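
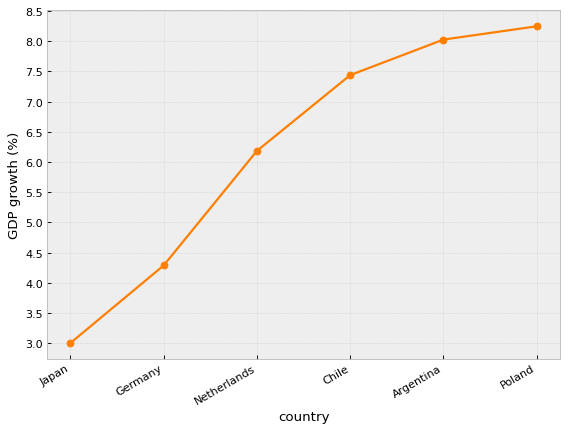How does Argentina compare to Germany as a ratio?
≈ 1.78×

Argentina ≈ 8.0, Germany ≈ 4.5; 8.0/4.5 ≈ 1.78.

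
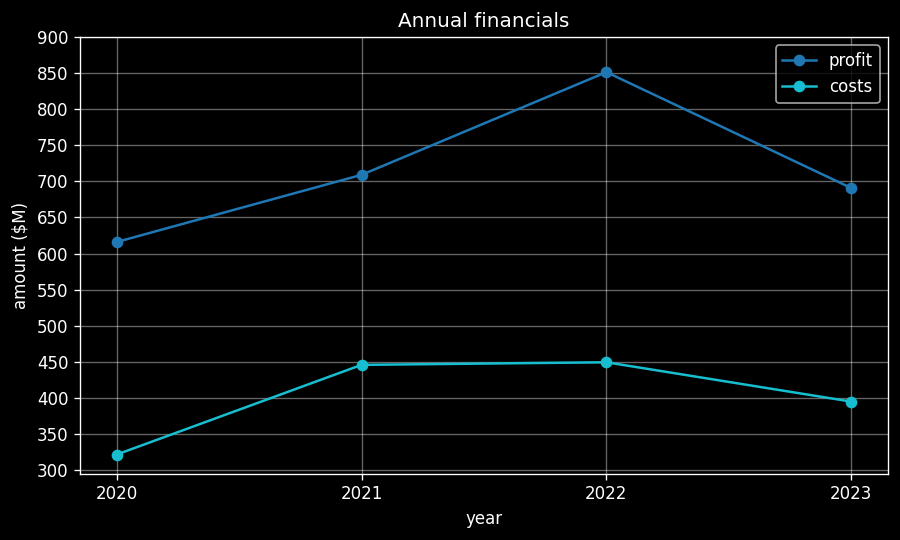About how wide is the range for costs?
Max 2022 ≈ 450, min 2020 ≈ 300; range ≈ 150.

≈ 150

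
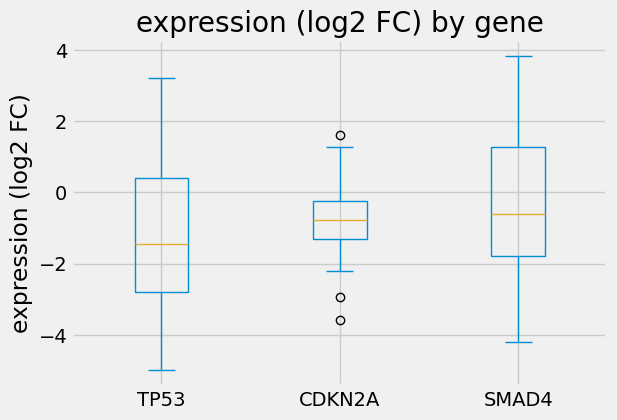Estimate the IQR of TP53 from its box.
Q3 ≈ 0.4, Q1 ≈ -2.8; IQR ≈ 3.2.

≈ 3.2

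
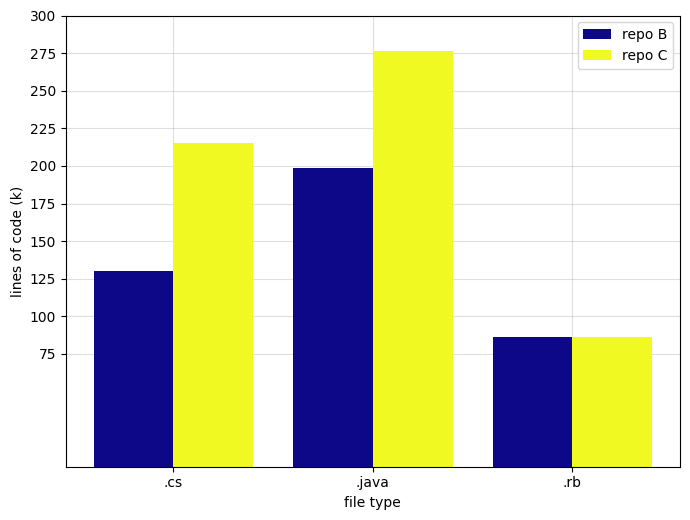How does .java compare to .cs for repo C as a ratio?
.java ≈ 275, .cs ≈ 225; 275/225 ≈ 1.22.

≈ 1.22×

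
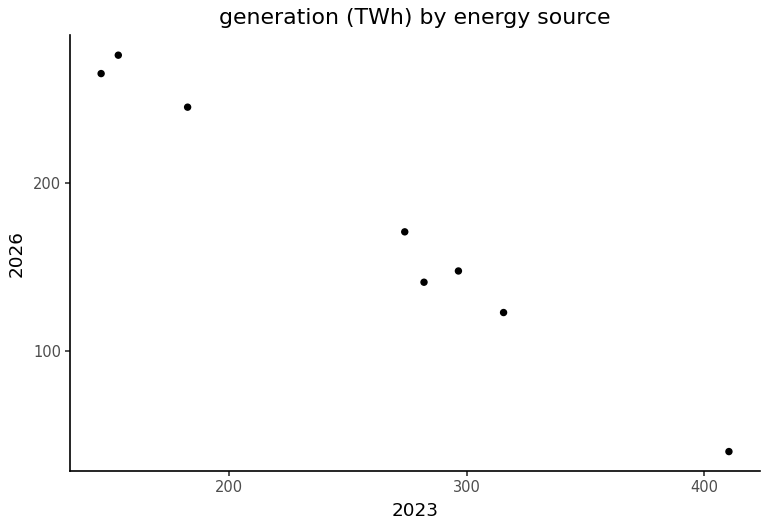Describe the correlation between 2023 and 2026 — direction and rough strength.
Points are negatively correlated; strong (|r| ≈ 1.0).

negative, strong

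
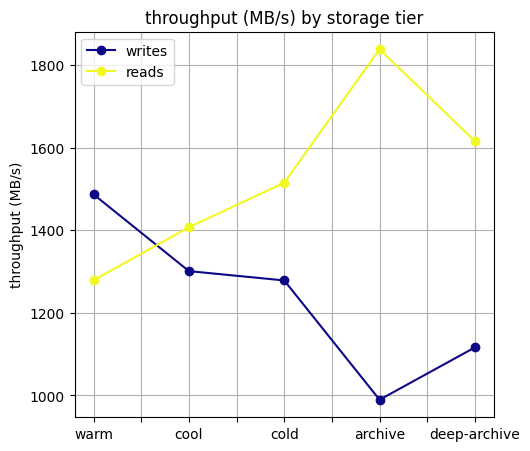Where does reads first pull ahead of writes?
warm: reads ≈ 1300 vs writes ≈ 1500 (not yet); cool: reads ≈ 1400 vs writes ≈ 1300 (first crossover).

cool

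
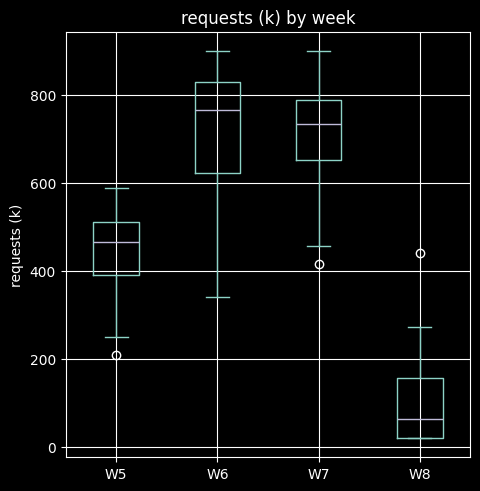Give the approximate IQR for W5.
Q3 ≈ 500, Q1 ≈ 400; IQR ≈ 100.

≈ 100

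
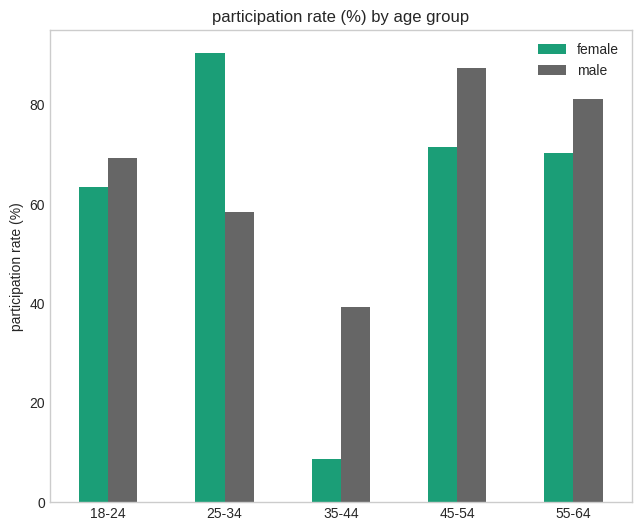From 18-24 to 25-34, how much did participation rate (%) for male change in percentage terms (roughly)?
≈ -14.3%

18-24 ≈ 70, 25-34 ≈ 60; (60 − 70) / 70 ≈ -14.3%.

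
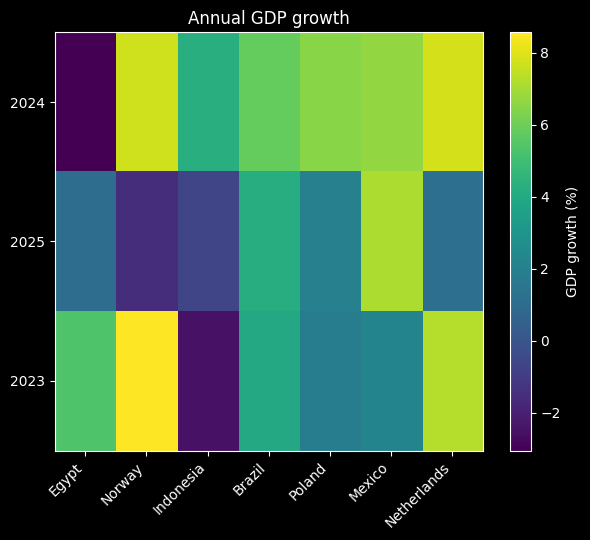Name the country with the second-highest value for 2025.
Top 3 for 2025: Mexico ≈ 7, Brazil ≈ 4, Poland ≈ 2.

Brazil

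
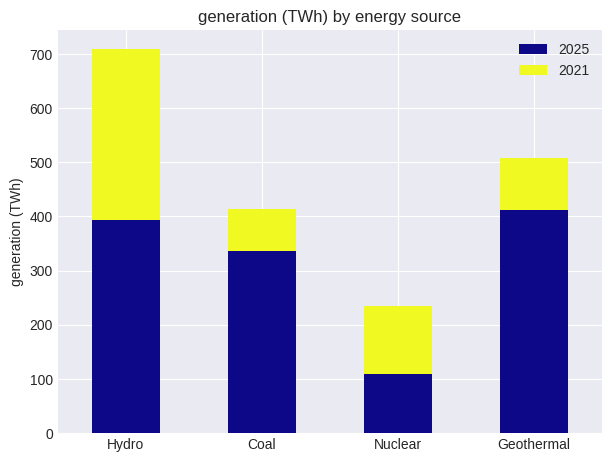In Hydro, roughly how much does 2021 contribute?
2021 top ≈ 700, bottom ≈ 400; segment ≈ 300.

≈ 300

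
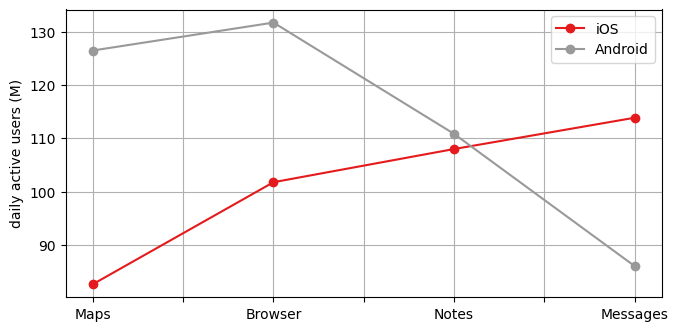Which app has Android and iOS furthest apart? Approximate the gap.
Maps: Android ≈ 125, iOS ≈ 85 → gap ≈ 40. Next-largest (Browser) is only ≈ 30.

Maps, ≈ 40 M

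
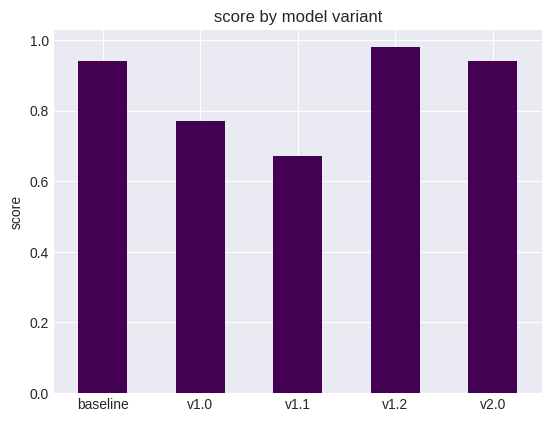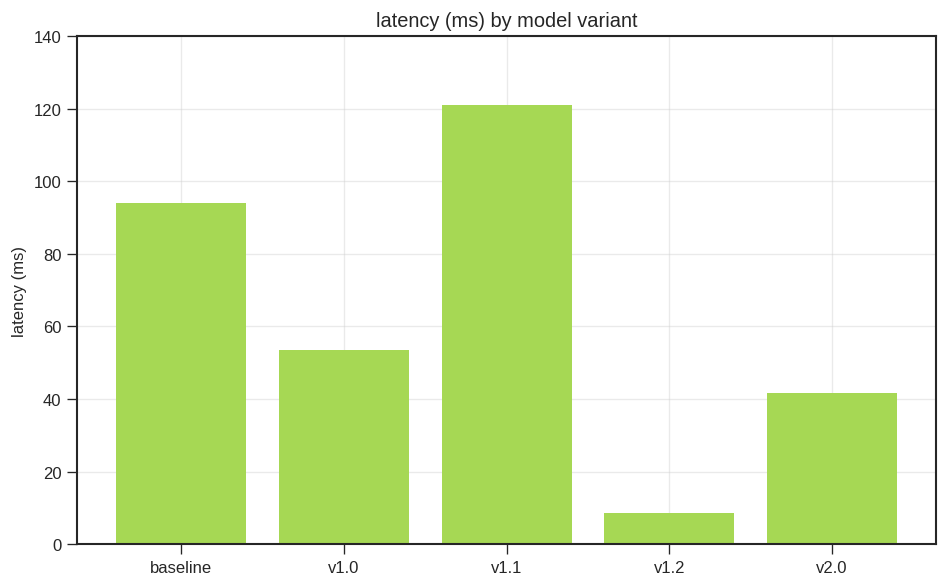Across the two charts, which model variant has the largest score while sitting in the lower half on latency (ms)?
Chart 2 median latency (ms) ≈ 60; below-median model variants: v1.2, v2.0. Among those, v1.2 has the highest score (≈ 1).

v1.2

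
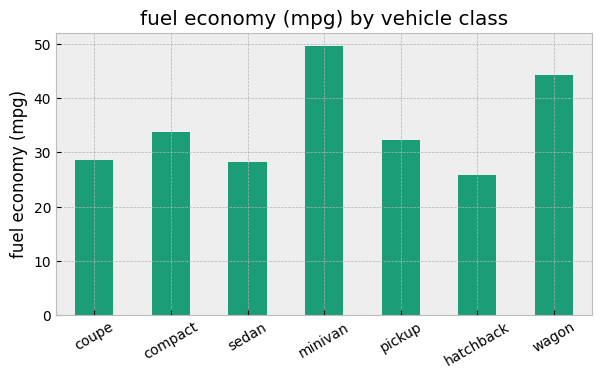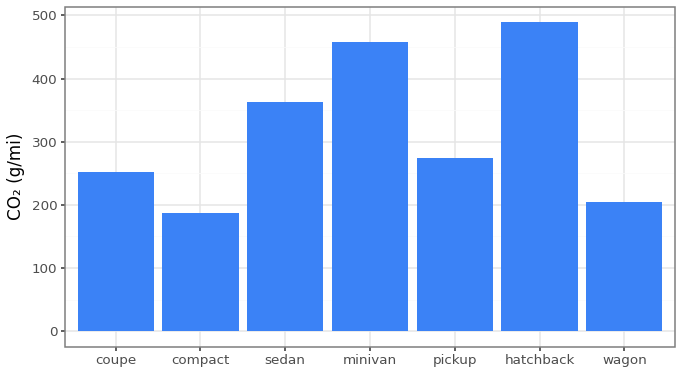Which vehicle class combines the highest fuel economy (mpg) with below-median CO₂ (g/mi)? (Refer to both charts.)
Chart 2 median CO₂ (g/mi) ≈ 250; below-median vehicle classes: coupe, compact, wagon. Among those, wagon has the highest fuel economy (mpg) (≈ 45).

wagon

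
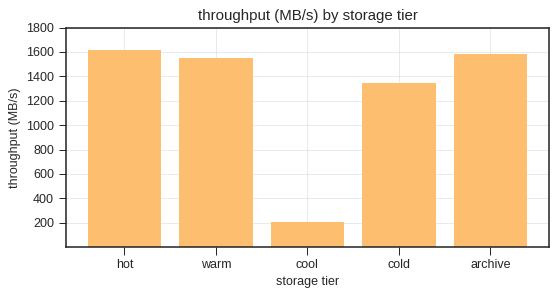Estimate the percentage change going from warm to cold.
≈ -12.5%

warm ≈ 1600, cold ≈ 1400; (1400 − 1600) / 1600 ≈ -12.5%.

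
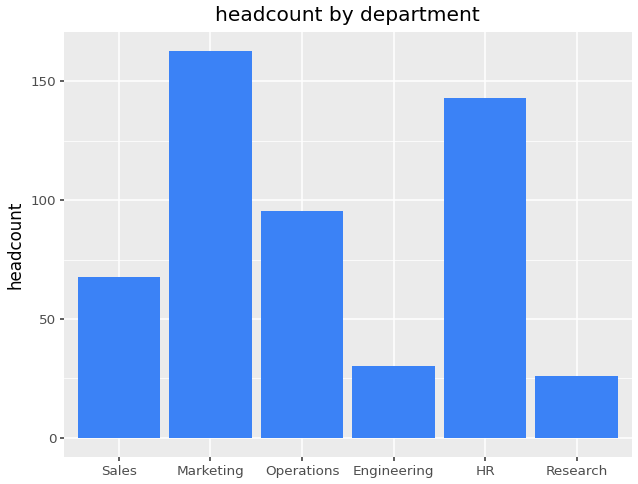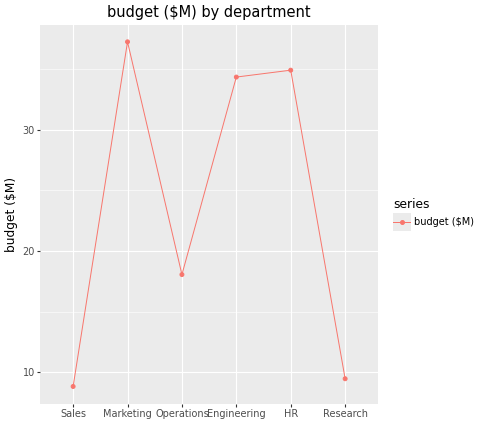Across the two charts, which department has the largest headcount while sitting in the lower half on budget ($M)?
Chart 2 median budget ($M) ≈ 25; below-median departments: Sales, Operations, Research. Among those, Operations has the highest headcount (≈ 100).

Operations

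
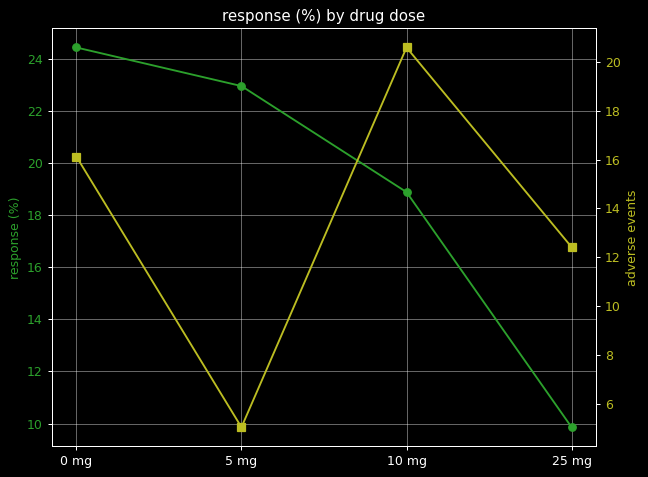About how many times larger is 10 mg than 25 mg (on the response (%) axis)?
10 mg ≈ 18, 25 mg ≈ 10; 18/10 ≈ 1.8.

≈ 1.8×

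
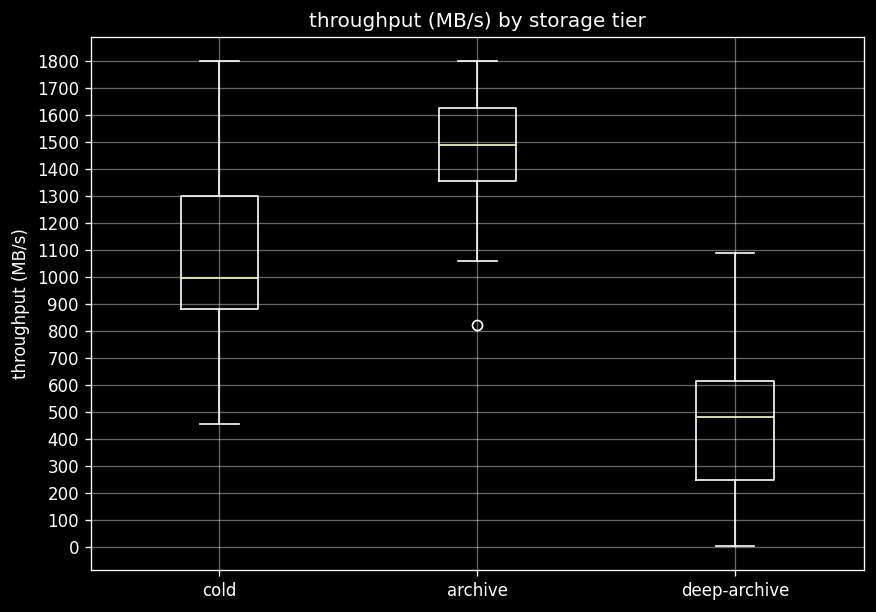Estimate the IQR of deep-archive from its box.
Q3 ≈ 600, Q1 ≈ 200; IQR ≈ 400.

≈ 400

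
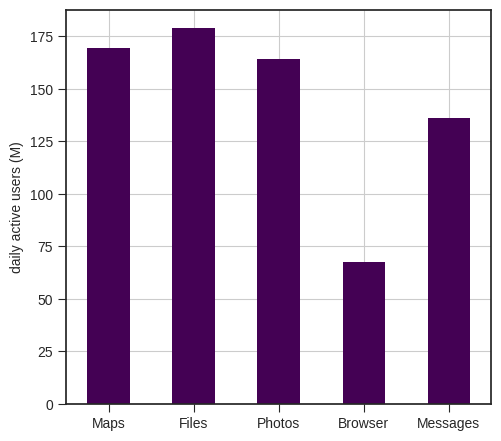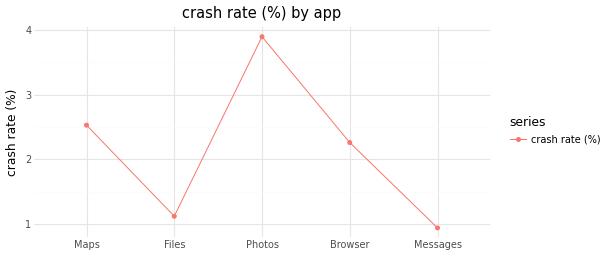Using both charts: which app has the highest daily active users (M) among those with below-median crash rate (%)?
Files

Chart 2 median crash rate (%) ≈ 2.5; below-median apps: Files, Messages. Among those, Files has the highest daily active users (M) (≈ 180).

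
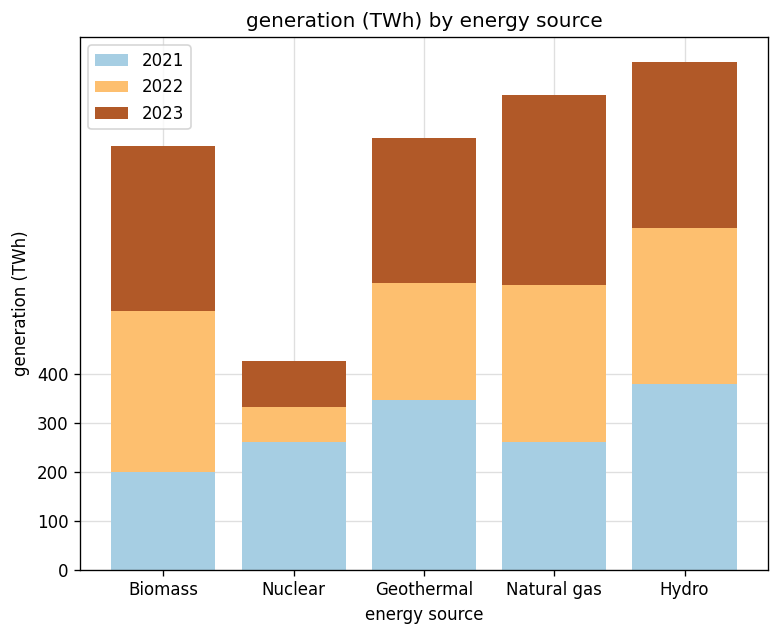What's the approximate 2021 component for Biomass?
2021 top ≈ 200, bottom ≈ 0; segment ≈ 200.

≈ 200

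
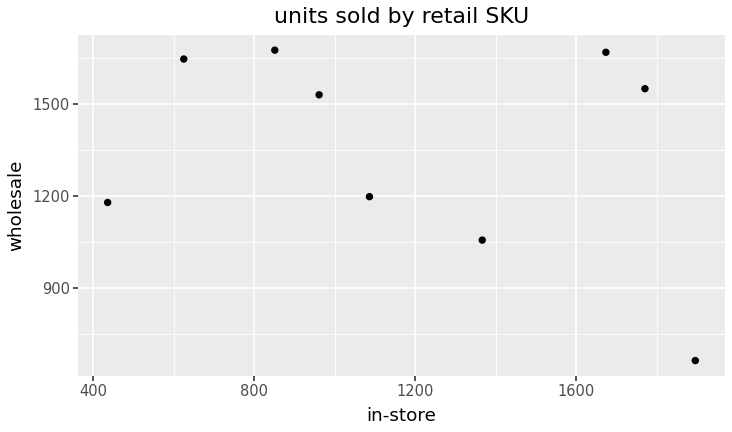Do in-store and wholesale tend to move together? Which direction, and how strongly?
Points are negatively correlated; weak (|r| ≈ 0.3).

negative, weak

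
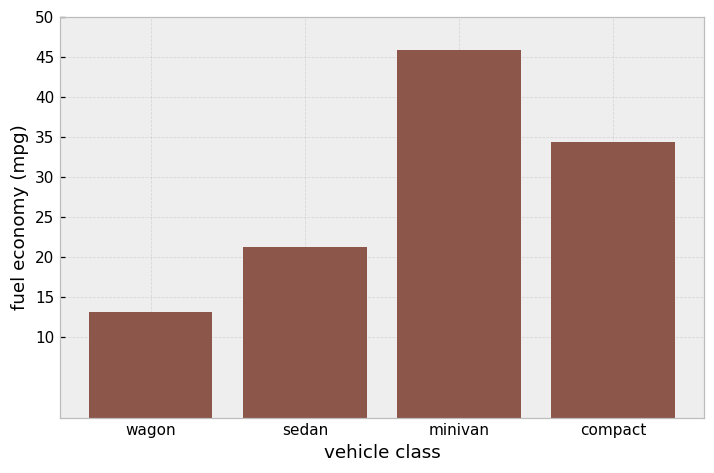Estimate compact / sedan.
≈ 1.75×

compact ≈ 35, sedan ≈ 20; 35/20 ≈ 1.75.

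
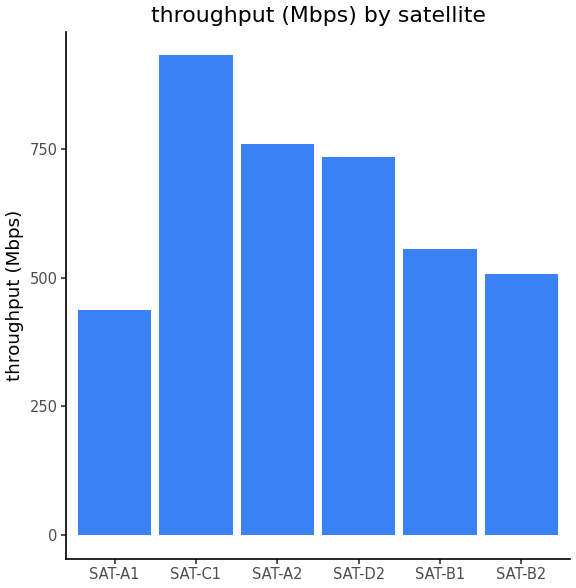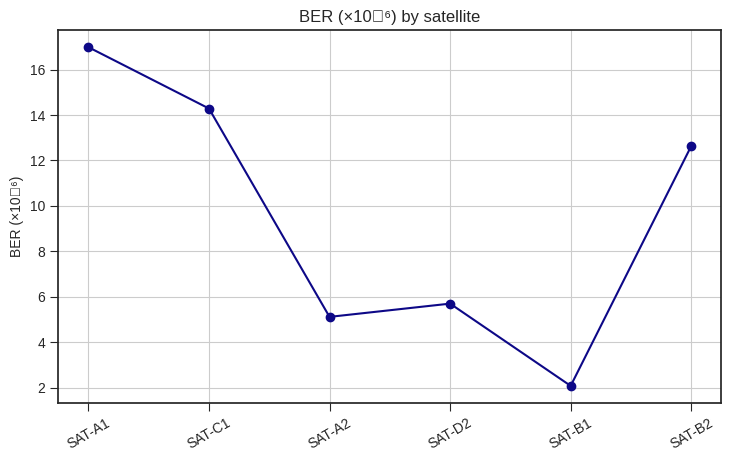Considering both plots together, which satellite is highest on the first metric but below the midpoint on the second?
Chart 2 median BER (×10⁻⁶) ≈ 10; below-median satellites: SAT-A2, SAT-D2, SAT-B1. Among those, SAT-A2 has the highest throughput (Mbps) (≈ 800).

SAT-A2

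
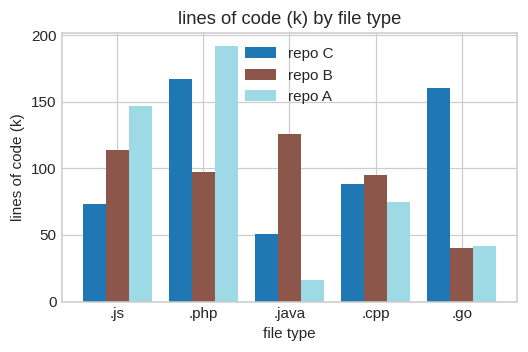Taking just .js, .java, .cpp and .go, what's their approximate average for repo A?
(140 + 20 + 80 + 40) / 4 ≈ 70.

≈ 70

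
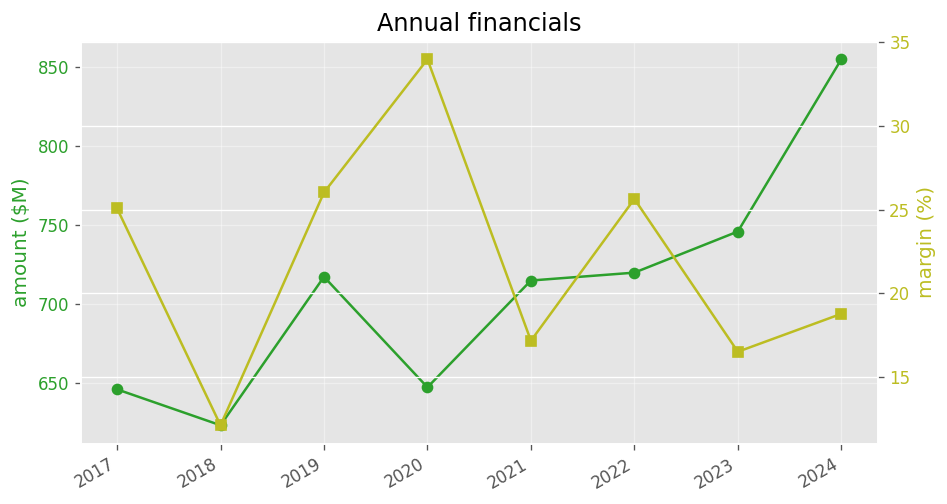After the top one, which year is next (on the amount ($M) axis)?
2023

Top 3 (on the amount ($M) axis): 2024 ≈ 860, 2023 ≈ 740, 2022 ≈ 720.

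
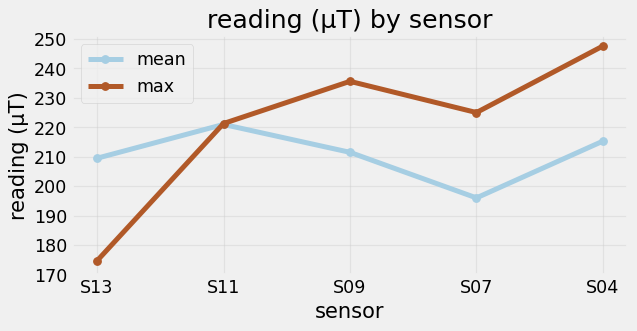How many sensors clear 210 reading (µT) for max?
Above 210: S11, S09, S07, S04.

4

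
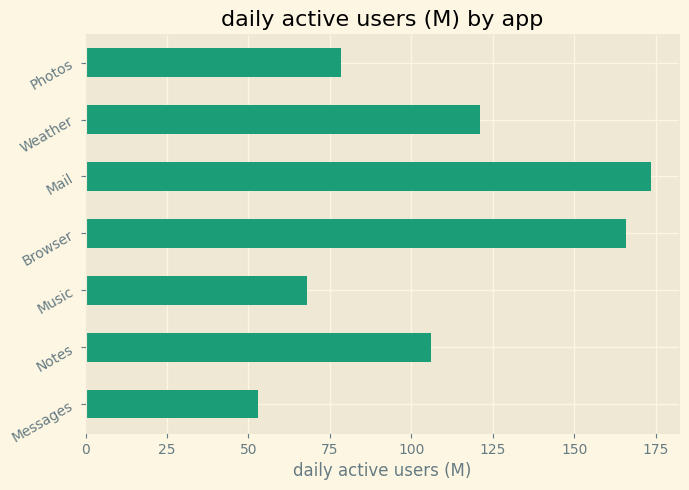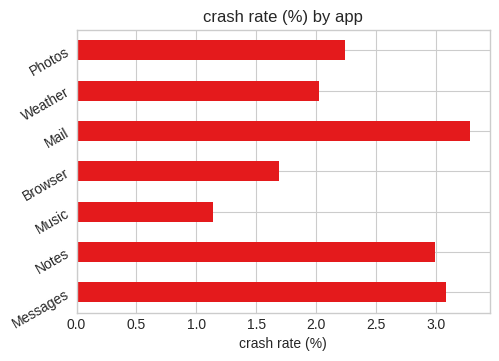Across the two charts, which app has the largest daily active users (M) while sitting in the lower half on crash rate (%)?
Chart 2 median crash rate (%) ≈ 2; below-median apps: Music, Browser, Weather. Among those, Browser has the highest daily active users (M) (≈ 160).

Browser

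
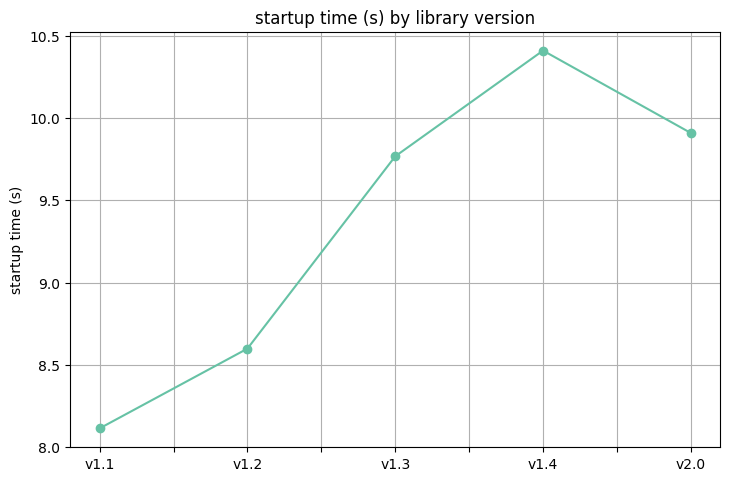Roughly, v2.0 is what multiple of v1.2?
≈ 1.16×

v2.0 ≈ 10.0, v1.2 ≈ 8.6; 10.0/8.6 ≈ 1.16.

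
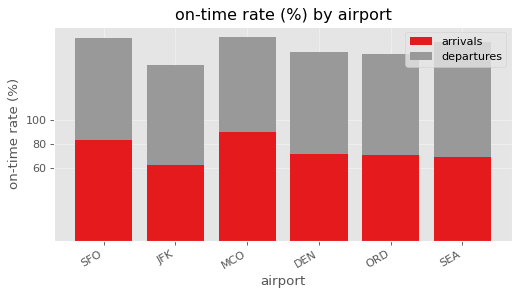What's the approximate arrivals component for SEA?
≈ 60

arrivals top ≈ 60, bottom ≈ 0; segment ≈ 60.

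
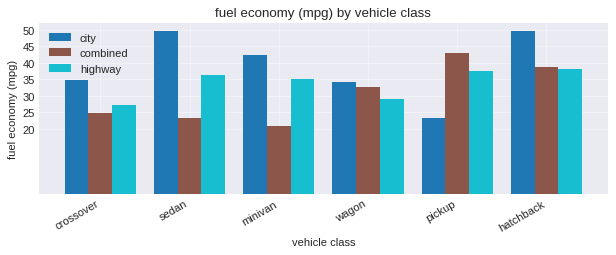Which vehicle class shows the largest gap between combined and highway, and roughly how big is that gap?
minivan: combined ≈ 20, highway ≈ 35 → gap ≈ 15. Next-largest (sedan) is only ≈ 10.

minivan, ≈ 15 mpg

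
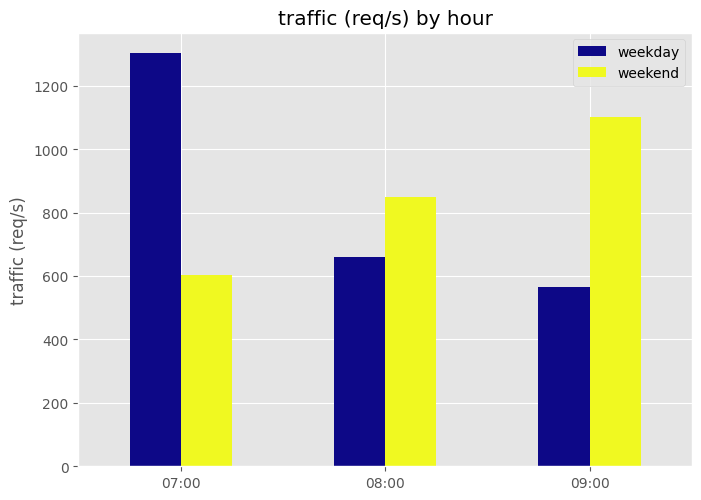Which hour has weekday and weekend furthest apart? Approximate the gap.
07:00: weekday ≈ 1400, weekend ≈ 600 → gap ≈ 800. Next-largest (09:00) is only ≈ 600.

07:00, ≈ 800 req/s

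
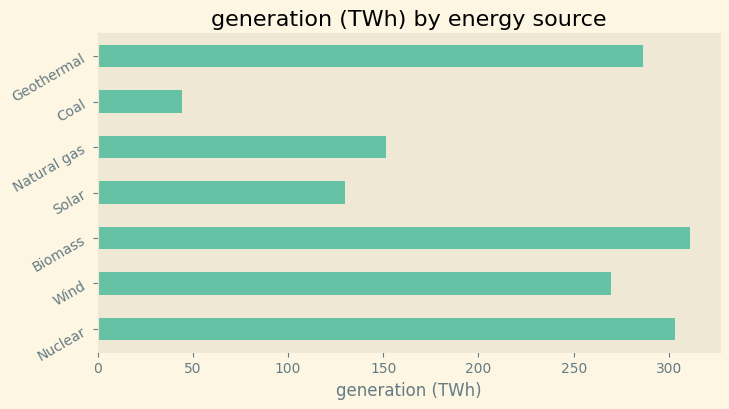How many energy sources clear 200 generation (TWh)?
Above 200: Nuclear, Wind, Biomass, Geothermal.

4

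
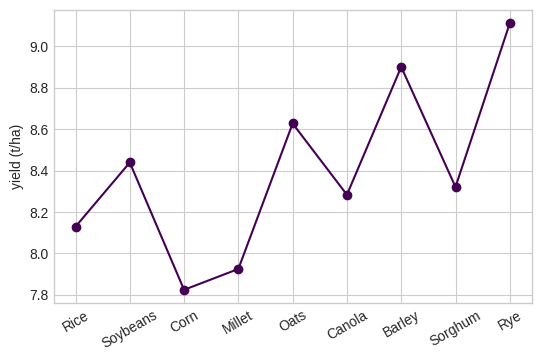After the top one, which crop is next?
Top 3: Rye ≈ 9.2, Barley ≈ 9.0, Oats ≈ 8.6.

Barley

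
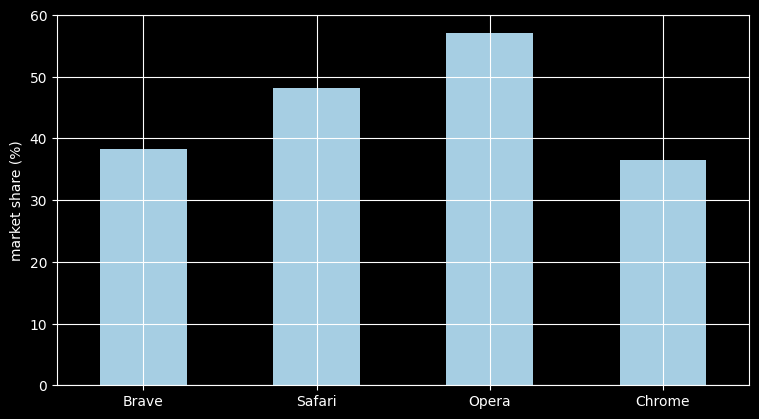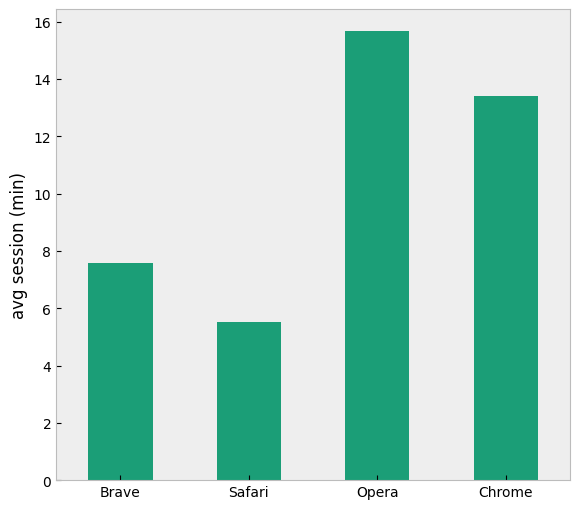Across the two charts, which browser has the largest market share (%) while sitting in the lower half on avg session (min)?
Chart 2 median avg session (min) ≈ 10; below-median browsers: Brave, Safari. Among those, Safari has the highest market share (%) (≈ 50).

Safari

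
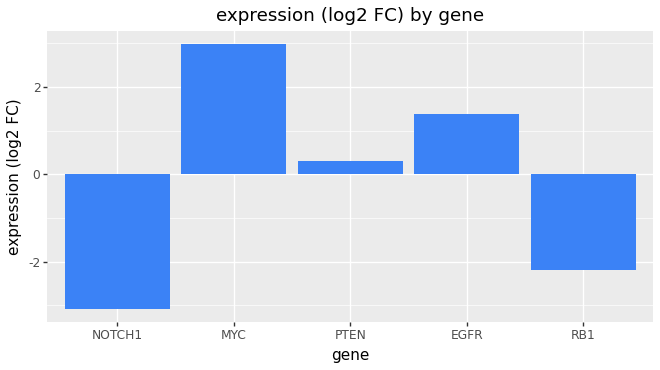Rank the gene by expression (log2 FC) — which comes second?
EGFR

Top 3: MYC ≈ 3, EGFR ≈ 1, PTEN ≈ 0.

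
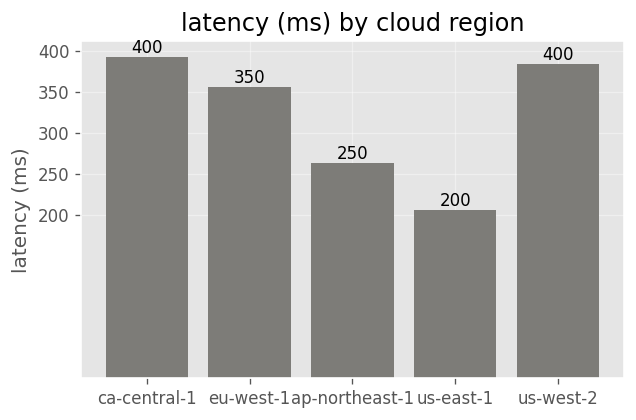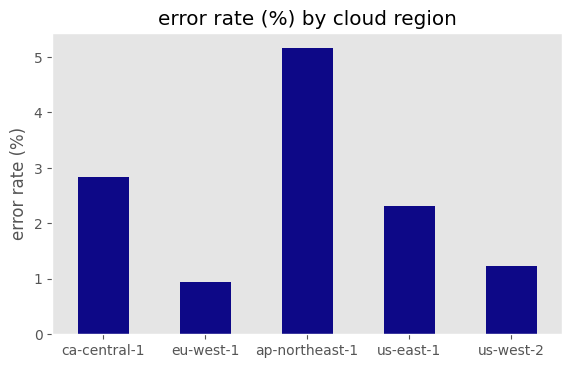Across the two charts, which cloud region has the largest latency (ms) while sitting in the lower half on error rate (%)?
Chart 2 median error rate (%) ≈ 2.5; below-median cloud regions: eu-west-1, us-west-2. Among those, us-west-2 has the highest latency (ms) (≈ 400).

us-west-2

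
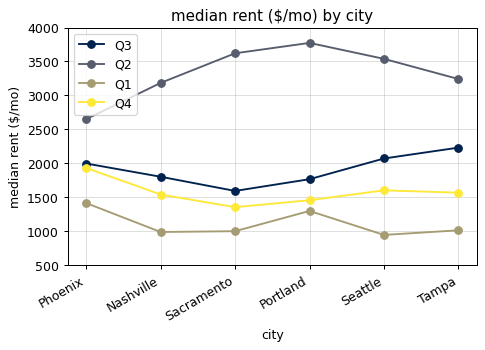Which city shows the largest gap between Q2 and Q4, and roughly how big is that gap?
Portland, ≈ 2500 $/mo

Portland: Q2 ≈ 4000, Q4 ≈ 1500 → gap ≈ 2500. Next-largest (Sacramento) is only ≈ 2000.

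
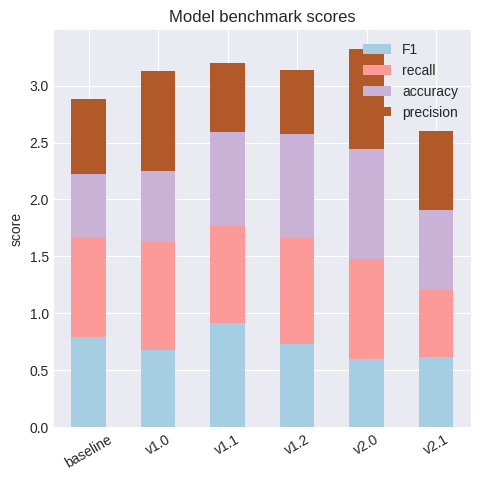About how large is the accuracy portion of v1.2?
≈ 1.0

accuracy top ≈ 2.5, bottom ≈ 1.5; segment ≈ 1.0.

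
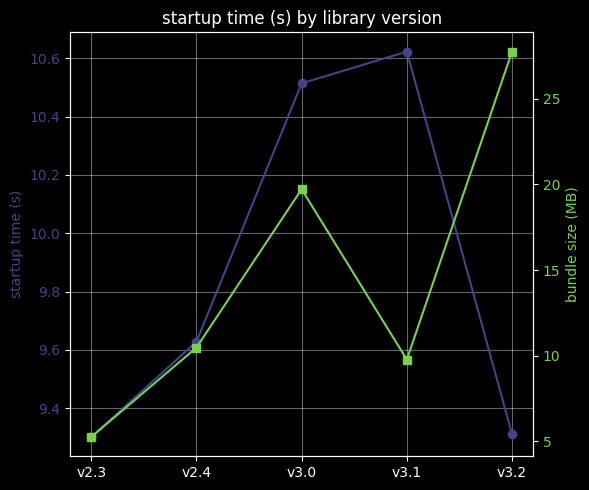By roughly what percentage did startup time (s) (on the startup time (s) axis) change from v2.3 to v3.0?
≈ +12.8%

v2.3 ≈ 9.4, v3.0 ≈ 10.6; (10.6 − 9.4) / 9.4 ≈ +12.8%.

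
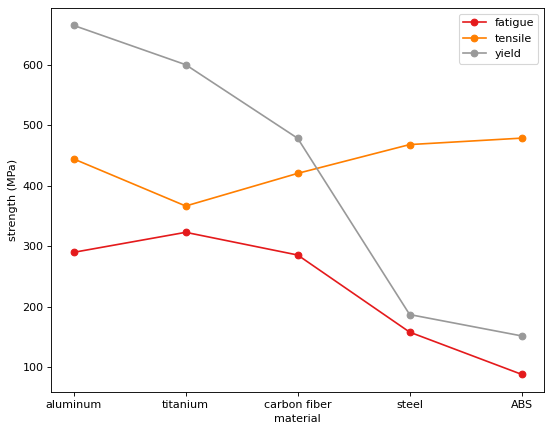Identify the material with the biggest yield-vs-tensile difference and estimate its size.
ABS: yield ≈ 150, tensile ≈ 500 → gap ≈ 350. Next-largest (steel) is only ≈ 250.

ABS, ≈ 350 MPa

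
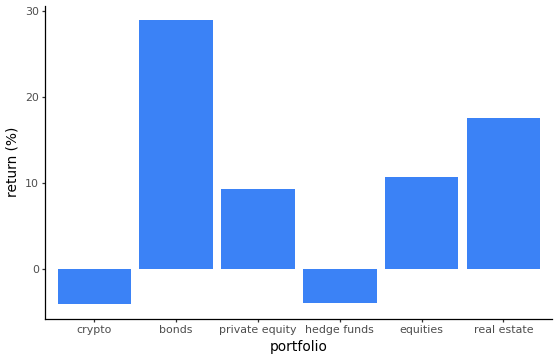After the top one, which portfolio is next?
Top 3: bonds ≈ 30, real estate ≈ 20, equities ≈ 10.

real estate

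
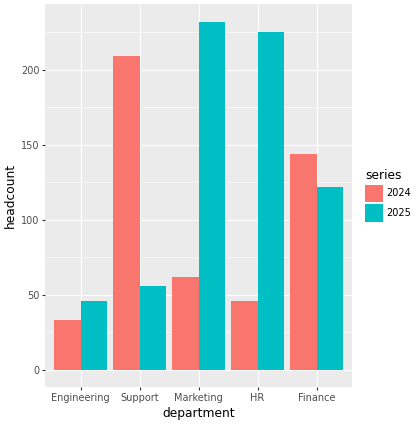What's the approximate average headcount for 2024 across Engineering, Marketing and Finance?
≈ 80

(40 + 60 + 140) / 3 ≈ 80.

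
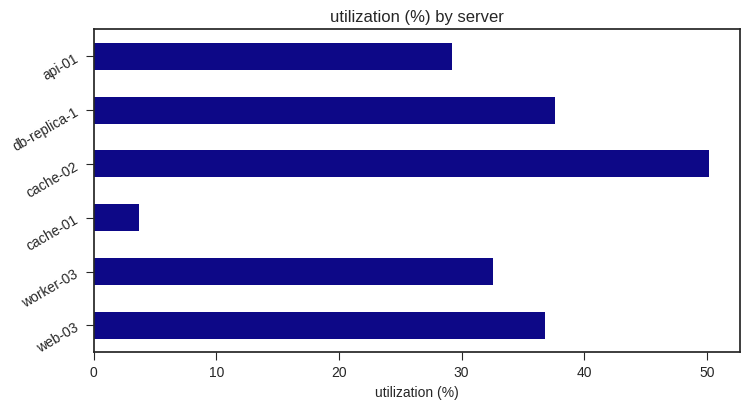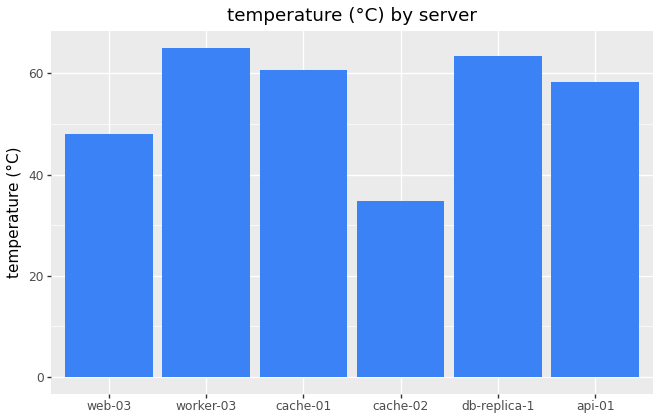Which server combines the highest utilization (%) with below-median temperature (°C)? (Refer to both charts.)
Chart 2 median temperature (°C) ≈ 60; below-median servers: web-03, cache-02, api-01. Among those, cache-02 has the highest utilization (%) (≈ 50).

cache-02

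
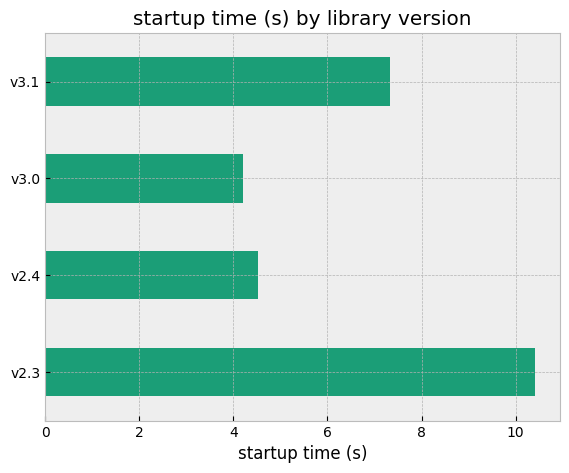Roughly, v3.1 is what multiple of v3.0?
≈ 1.75×

v3.1 ≈ 7, v3.0 ≈ 4; 7/4 ≈ 1.75.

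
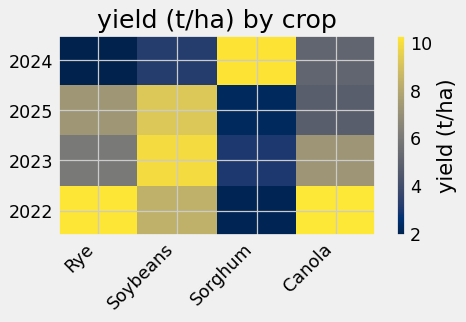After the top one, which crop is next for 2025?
Top 3 for 2025: Soybeans ≈ 9, Rye ≈ 7, Canola ≈ 5.

Rye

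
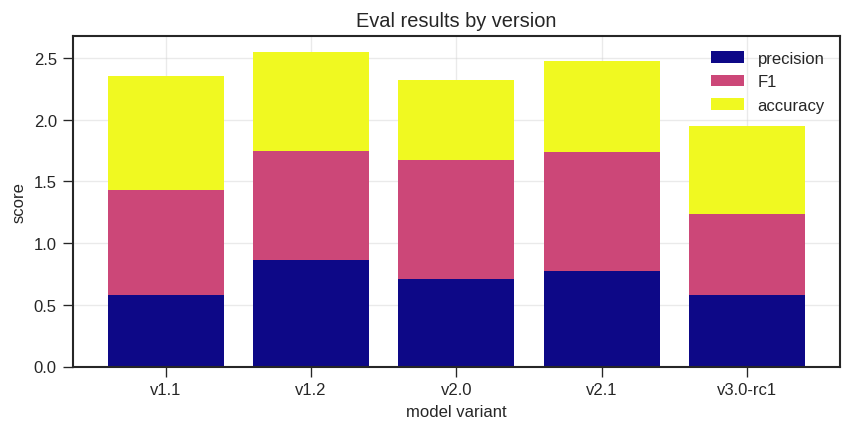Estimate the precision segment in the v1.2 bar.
≈ 1.0

precision top ≈ 1.0, bottom ≈ 0.0; segment ≈ 1.0.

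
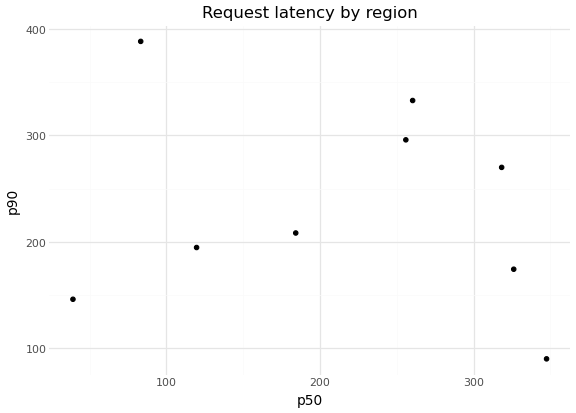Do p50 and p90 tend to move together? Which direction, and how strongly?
Points are roughly uncorrelated; weak (|r| ≈ 0.2).

no clear correlation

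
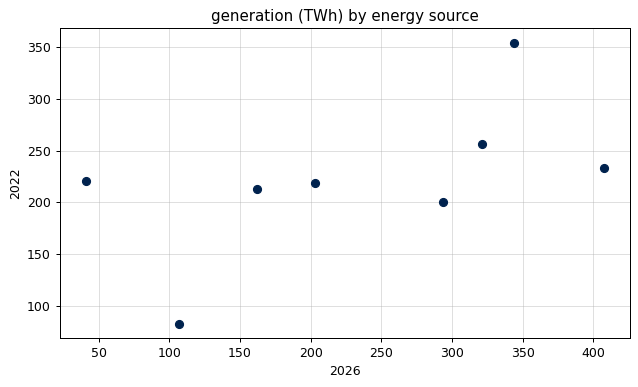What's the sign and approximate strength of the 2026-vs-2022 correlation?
positive, moderate

Points are positively correlated; moderate (|r| ≈ 0.6).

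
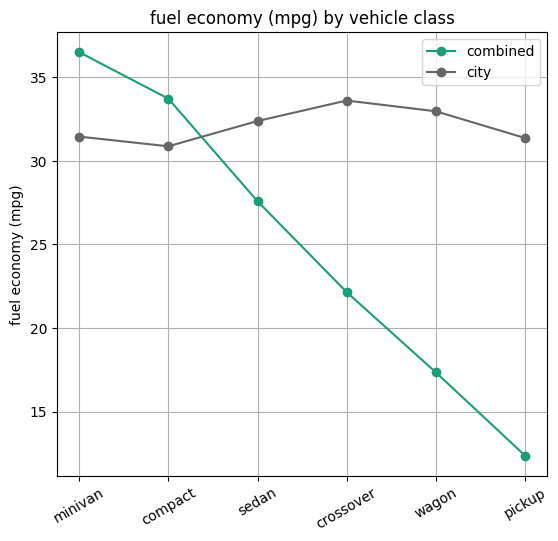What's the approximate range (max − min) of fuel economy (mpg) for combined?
Max minivan ≈ 35, min pickup ≈ 10; range ≈ 25.

≈ 25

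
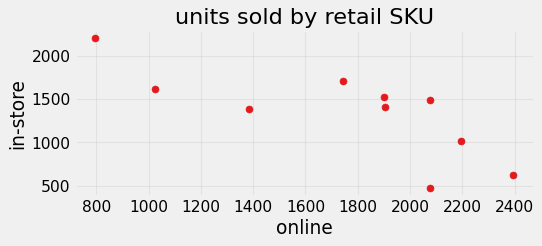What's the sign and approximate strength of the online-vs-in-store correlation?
negative, strong

Points are negatively correlated; strong (|r| ≈ 0.8).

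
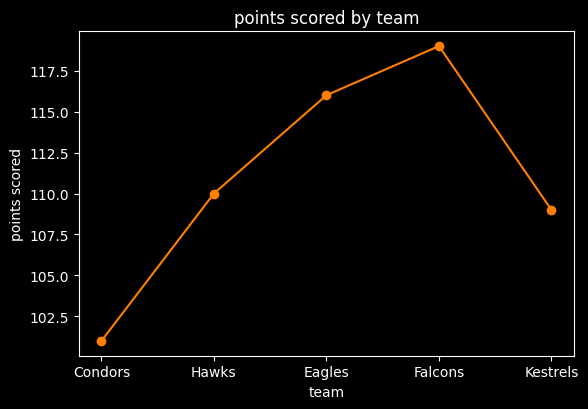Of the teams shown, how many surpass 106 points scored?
4

Above 106: Hawks, Eagles, Falcons, Kestrels.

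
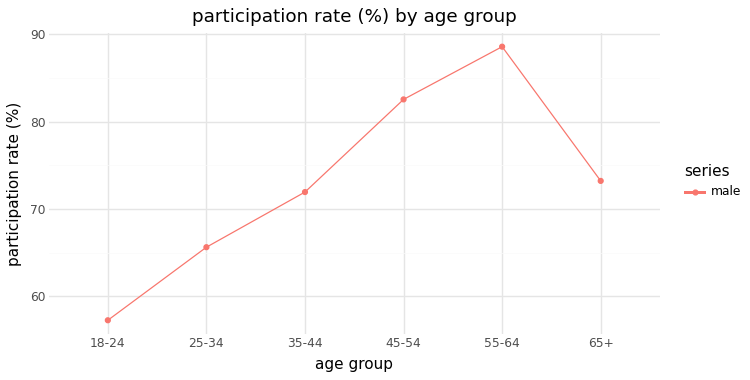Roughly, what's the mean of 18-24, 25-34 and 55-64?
≈ 70

(55 + 65 + 90) / 3 ≈ 70.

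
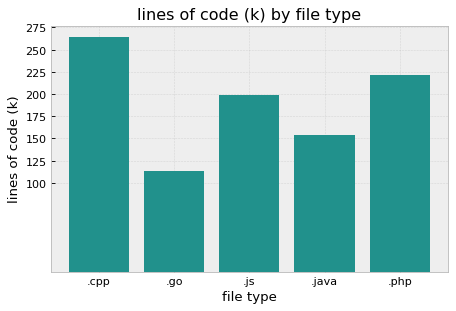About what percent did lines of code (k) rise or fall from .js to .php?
.js ≈ 200, .php ≈ 225; (225 − 200) / 200 ≈ +12.5%.

≈ +12.5%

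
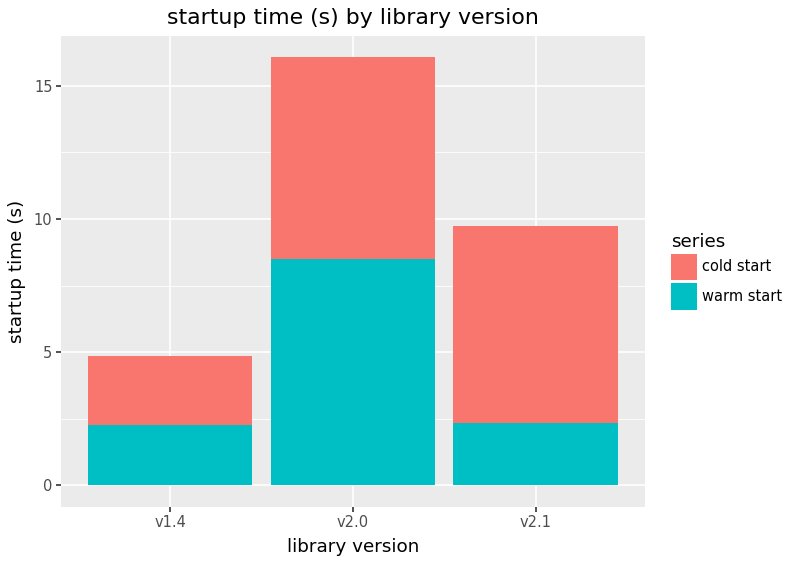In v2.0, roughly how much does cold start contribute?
≈ 8

cold start top ≈ 16, bottom ≈ 8; segment ≈ 8.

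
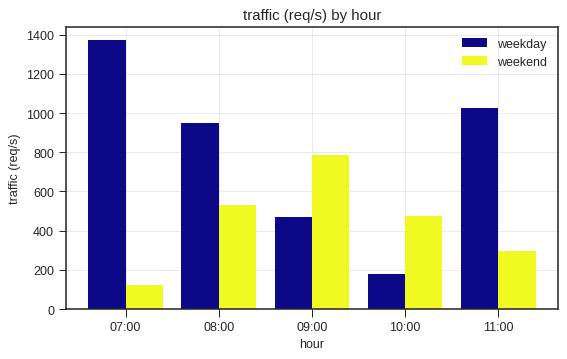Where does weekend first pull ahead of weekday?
09:00

08:00: weekend ≈ 600 vs weekday ≈ 1000 (not yet); 09:00: weekend ≈ 800 vs weekday ≈ 400 (first crossover).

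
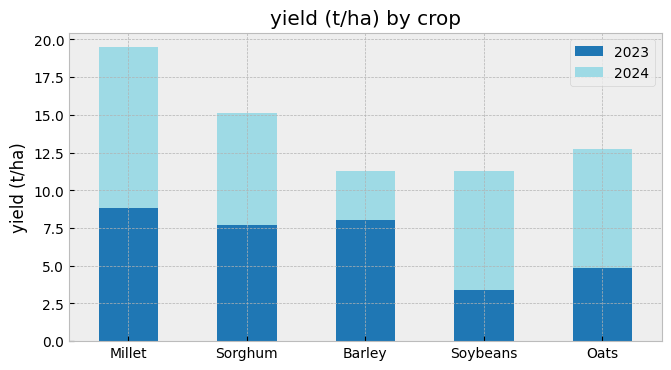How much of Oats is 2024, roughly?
2024 top ≈ 12, bottom ≈ 4; segment ≈ 8.

≈ 8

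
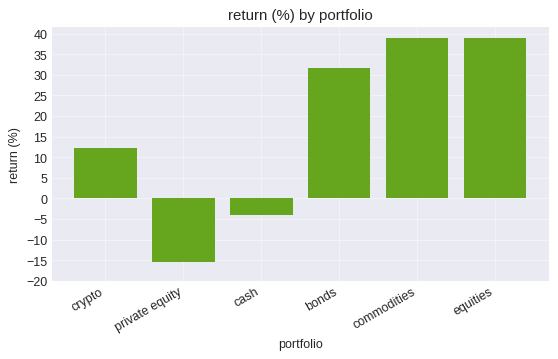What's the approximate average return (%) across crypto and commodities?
(10 + 40) / 2 ≈ 25.

≈ 25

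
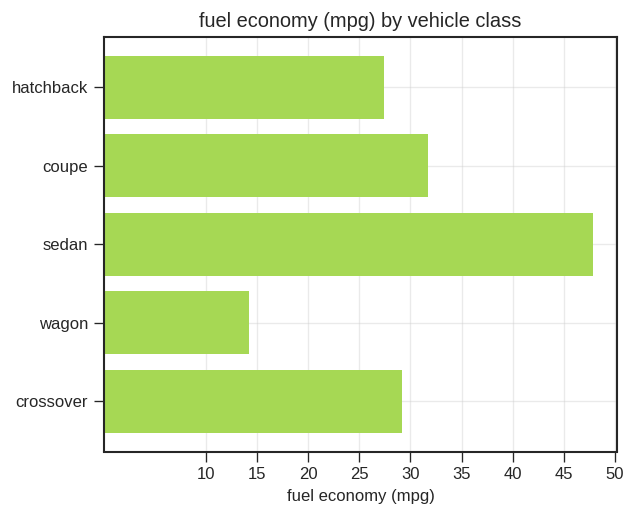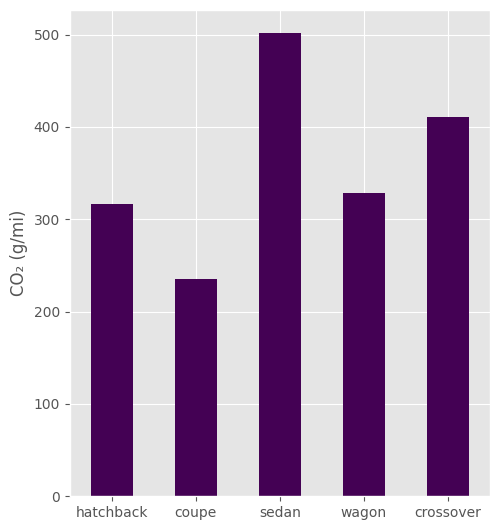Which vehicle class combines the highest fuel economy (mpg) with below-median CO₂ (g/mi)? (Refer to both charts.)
Chart 2 median CO₂ (g/mi) ≈ 350; below-median vehicle classes: hatchback, coupe. Among those, coupe has the highest fuel economy (mpg) (≈ 30).

coupe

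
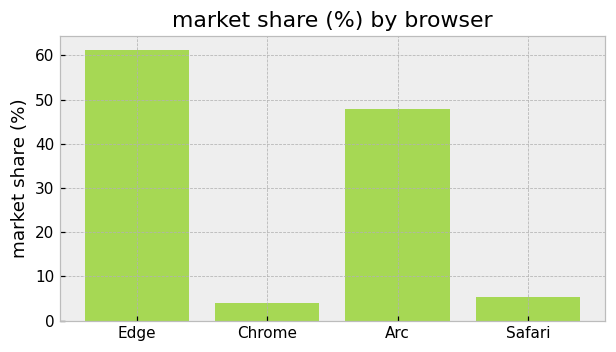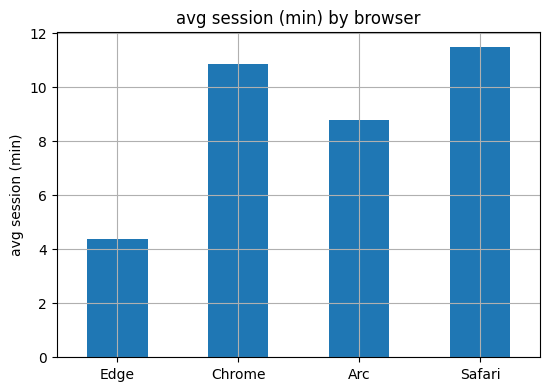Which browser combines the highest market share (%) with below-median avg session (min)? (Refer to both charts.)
Chart 2 median avg session (min) ≈ 10; below-median browsers: Edge, Arc. Among those, Edge has the highest market share (%) (≈ 60).

Edge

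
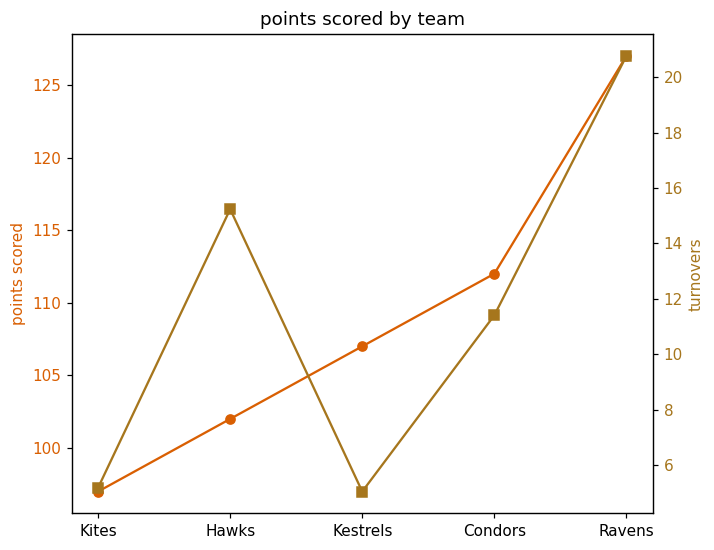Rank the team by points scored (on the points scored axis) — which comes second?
Top 3 (on the points scored axis): Ravens ≈ 125, Condors ≈ 110, Kestrels ≈ 105.

Condors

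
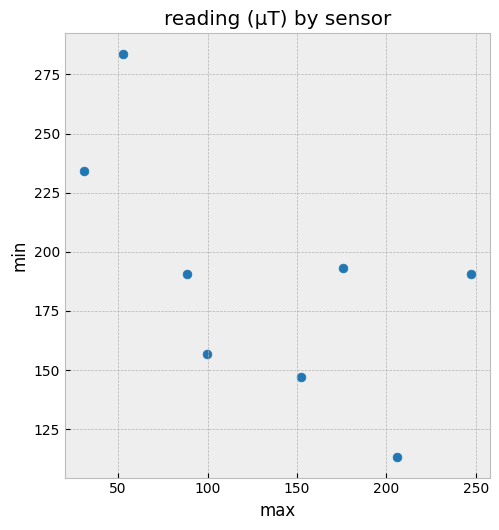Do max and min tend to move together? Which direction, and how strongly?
Points are negatively correlated; moderate (|r| ≈ 0.6).

negative, moderate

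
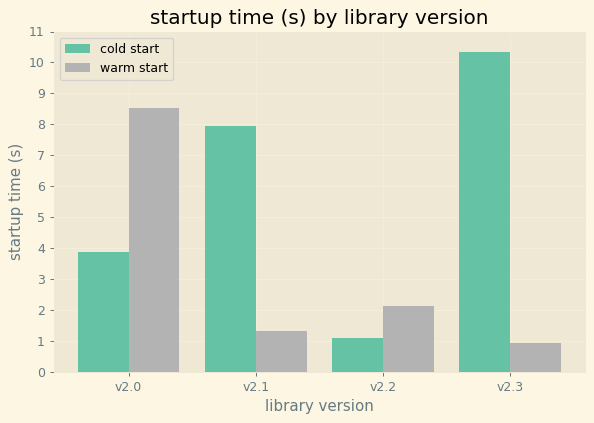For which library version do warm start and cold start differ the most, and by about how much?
v2.3: warm start ≈ 1, cold start ≈ 10 → gap ≈ 9. Next-largest (v2.1) is only ≈ 7.

v2.3, ≈ 9 s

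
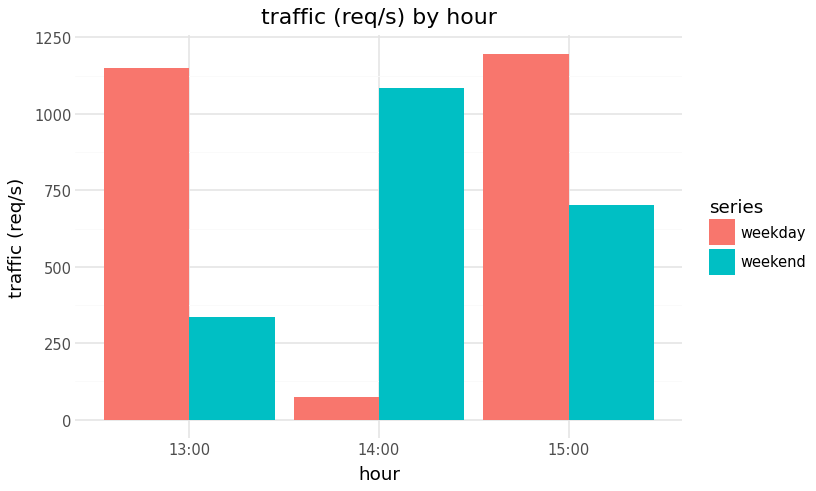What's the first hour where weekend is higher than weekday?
13:00: weekend ≈ 300 vs weekday ≈ 1100 (not yet); 14:00: weekend ≈ 1100 vs weekday ≈ 100 (first crossover).

14:00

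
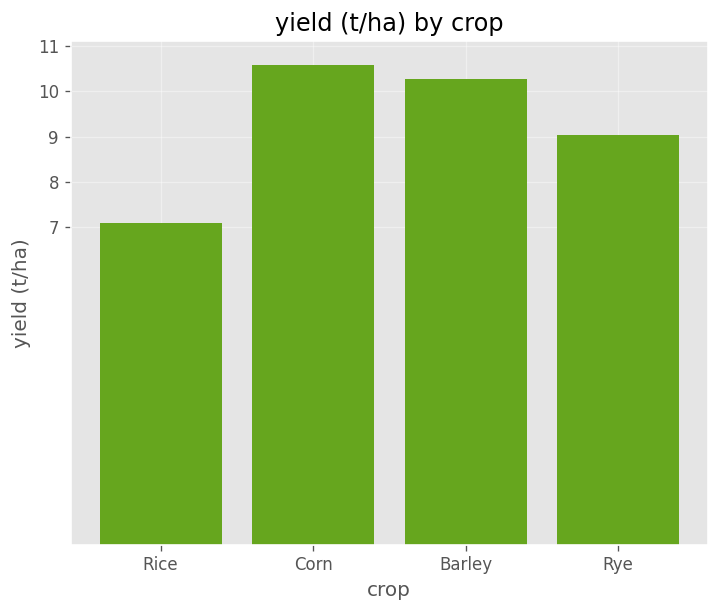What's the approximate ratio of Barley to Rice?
Barley ≈ 10, Rice ≈ 7; 10/7 ≈ 1.43.

≈ 1.43×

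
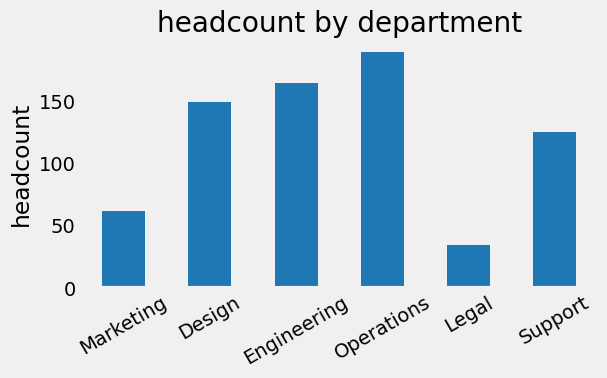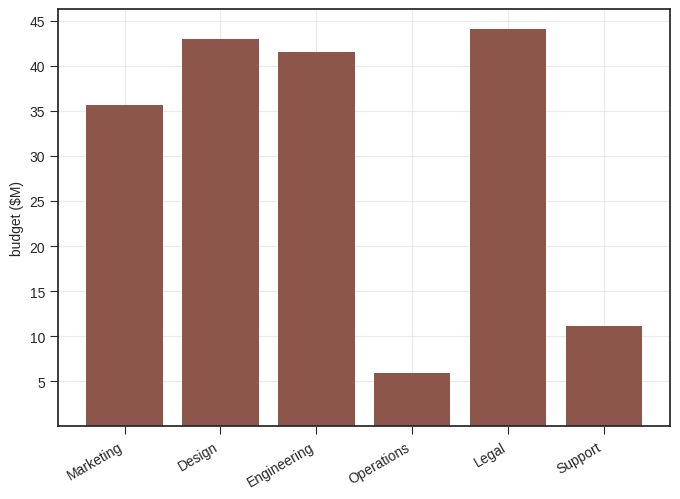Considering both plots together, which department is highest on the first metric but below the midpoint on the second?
Chart 2 median budget ($M) ≈ 40; below-median departments: Marketing, Operations, Support. Among those, Operations has the highest headcount (≈ 180).

Operations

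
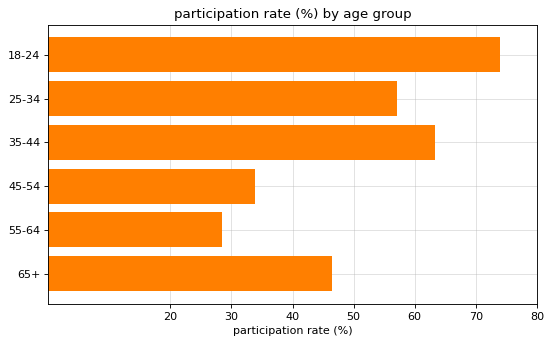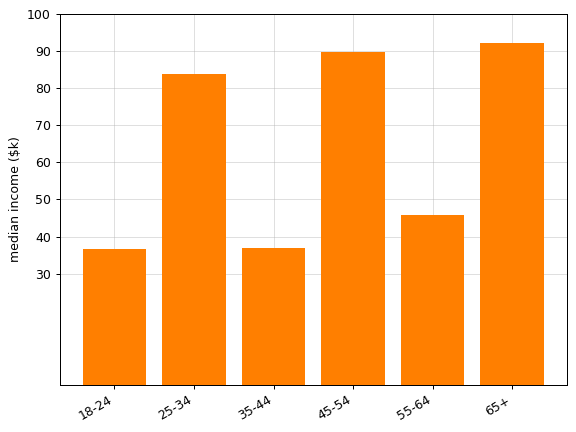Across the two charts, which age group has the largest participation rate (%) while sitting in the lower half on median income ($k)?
18-24

Chart 2 median median income ($k) ≈ 60; below-median age groups: 18-24, 35-44, 55-64. Among those, 18-24 has the highest participation rate (%) (≈ 70).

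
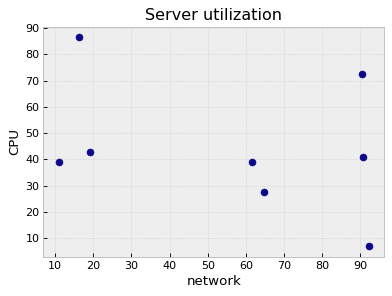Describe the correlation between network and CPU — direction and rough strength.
negative, weak

Points are negatively correlated; weak (|r| ≈ 0.3).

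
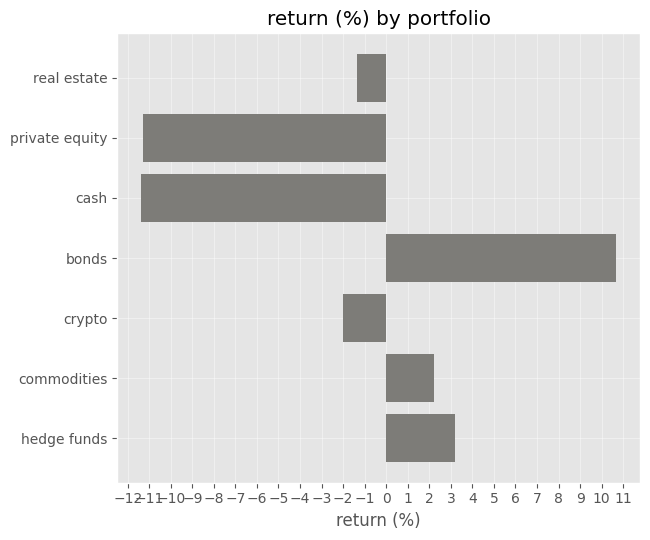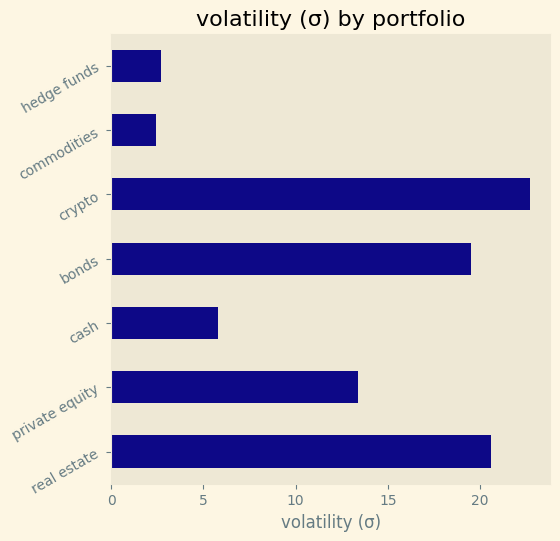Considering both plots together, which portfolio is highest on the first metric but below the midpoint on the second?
hedge funds

Chart 2 median volatility (σ) ≈ 15; below-median portfolios: cash, commodities, hedge funds. Among those, hedge funds has the highest return (%) (≈ 3).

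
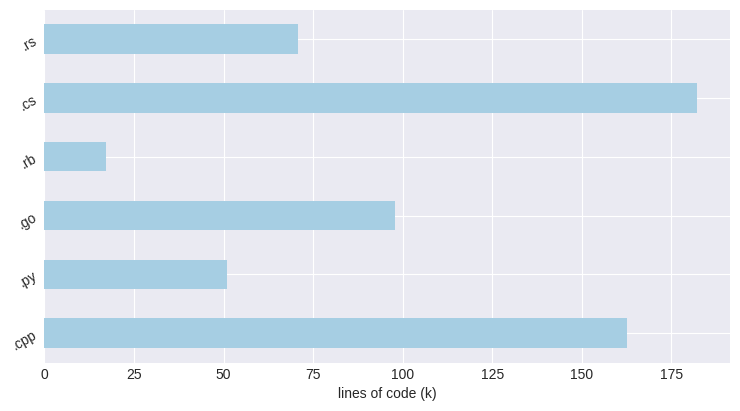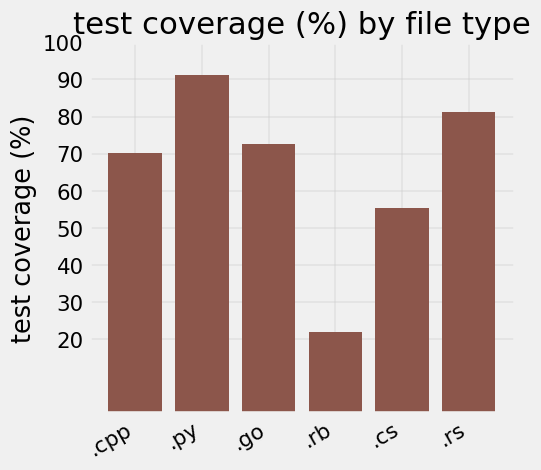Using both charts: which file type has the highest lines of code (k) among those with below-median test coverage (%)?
Chart 2 median test coverage (%) ≈ 70; below-median file types: .cpp, .rb, .cs. Among those, .cs has the highest lines of code (k) (≈ 180).

.cs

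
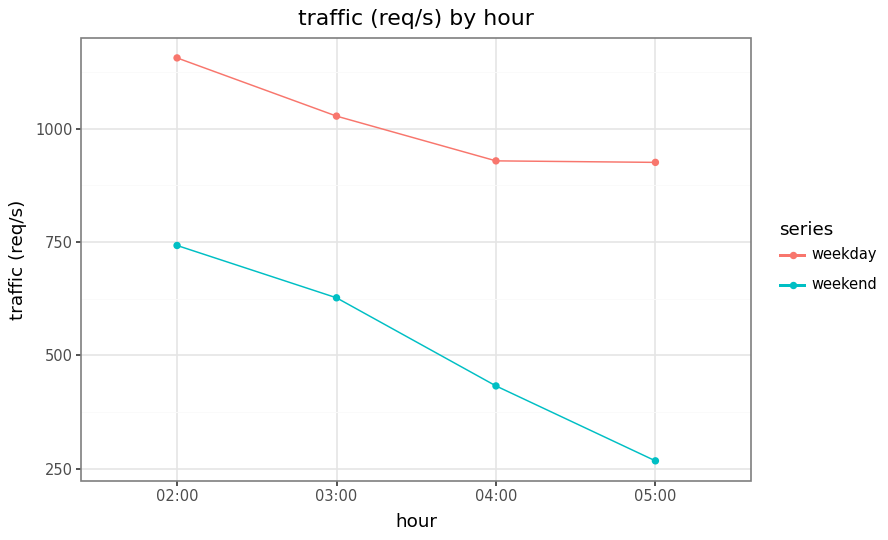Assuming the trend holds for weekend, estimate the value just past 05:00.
≈ 150

Last three: 600, 400, 300 → slope ≈ -150/step → next ≈ 150.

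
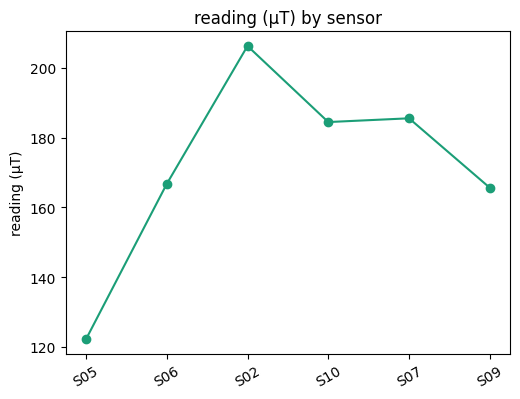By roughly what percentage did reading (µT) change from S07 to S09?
≈ -10.5%

S07 ≈ 190, S09 ≈ 170; (170 − 190) / 190 ≈ -10.5%.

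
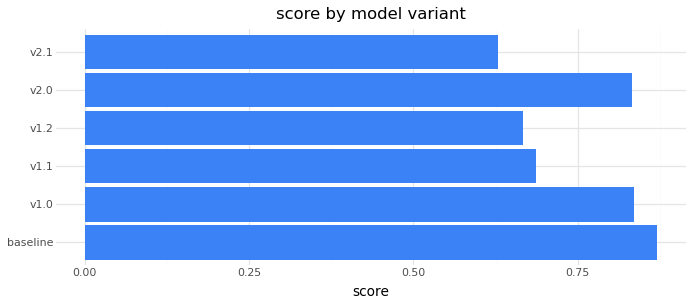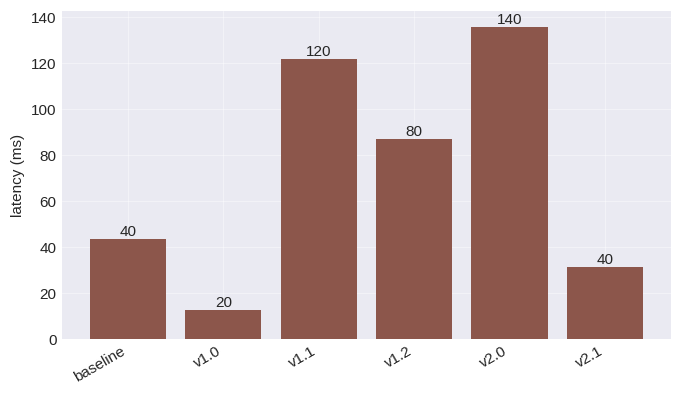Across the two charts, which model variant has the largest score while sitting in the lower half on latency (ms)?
baseline

Chart 2 median latency (ms) ≈ 60; below-median model variants: baseline, v1.0, v2.1. Among those, baseline has the highest score (≈ 0.9).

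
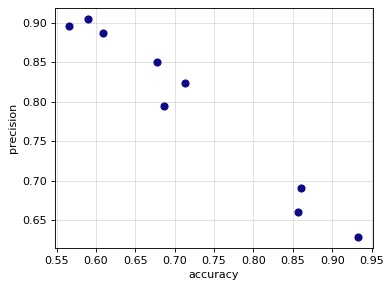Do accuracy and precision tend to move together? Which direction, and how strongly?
Points are negatively correlated; strong (|r| ≈ 1.0).

negative, strong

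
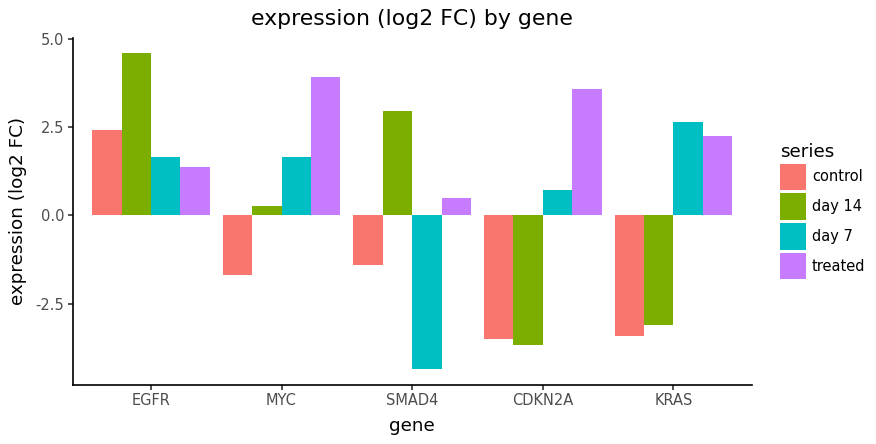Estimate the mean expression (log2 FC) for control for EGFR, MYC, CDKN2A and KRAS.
≈ -2

(2 + -2 + -3 + -3) / 4 ≈ -2.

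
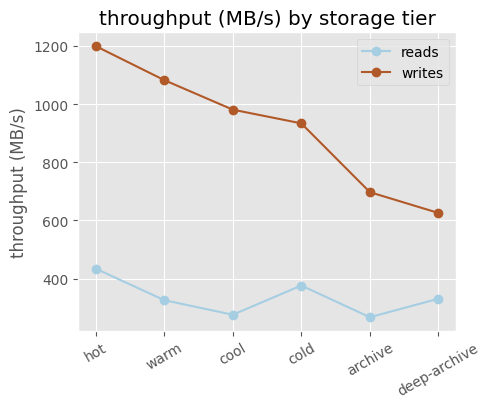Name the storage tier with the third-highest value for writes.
Top 4 for writes: hot ≈ 1200, warm ≈ 1100, cool ≈ 1000, cold ≈ 900.

cool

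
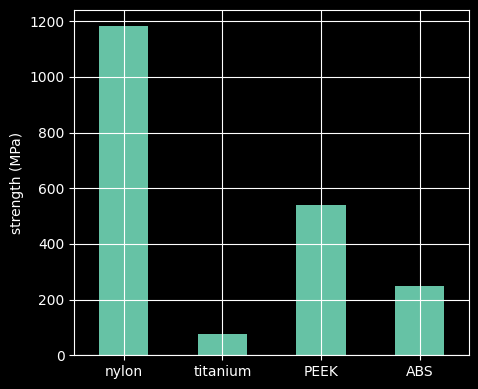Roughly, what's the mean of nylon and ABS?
≈ 700

(1200 + 200) / 2 ≈ 700.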